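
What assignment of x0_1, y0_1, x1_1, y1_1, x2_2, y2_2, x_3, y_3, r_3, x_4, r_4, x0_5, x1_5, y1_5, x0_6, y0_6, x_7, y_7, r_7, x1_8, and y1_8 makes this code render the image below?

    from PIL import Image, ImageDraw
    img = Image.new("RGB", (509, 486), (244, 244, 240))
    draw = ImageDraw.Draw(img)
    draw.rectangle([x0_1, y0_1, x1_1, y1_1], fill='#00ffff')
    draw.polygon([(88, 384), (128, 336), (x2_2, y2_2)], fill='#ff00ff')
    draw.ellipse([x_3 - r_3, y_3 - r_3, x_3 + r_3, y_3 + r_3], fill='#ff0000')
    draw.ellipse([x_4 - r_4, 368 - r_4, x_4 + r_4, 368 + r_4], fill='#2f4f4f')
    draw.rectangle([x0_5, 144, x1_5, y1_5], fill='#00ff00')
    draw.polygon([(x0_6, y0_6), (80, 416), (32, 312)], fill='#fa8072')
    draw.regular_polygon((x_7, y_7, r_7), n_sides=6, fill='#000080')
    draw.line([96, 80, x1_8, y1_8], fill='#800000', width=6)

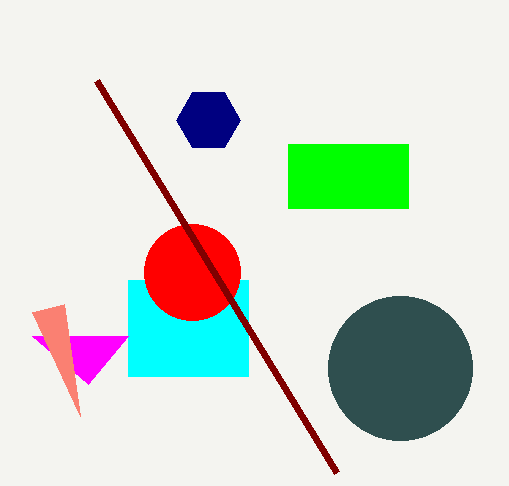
x0_1 = 128
y0_1 = 280
x1_1 = 248
y1_1 = 376
x2_2 = 32
y2_2 = 336
x_3 = 192
y_3 = 272
r_3 = 48
x_4 = 400
r_4 = 72
x0_5 = 288
x1_5 = 408
y1_5 = 208
x0_6 = 64
y0_6 = 304
x_7 = 208
y_7 = 120
r_7 = 32
x1_8 = 336
y1_8 = 472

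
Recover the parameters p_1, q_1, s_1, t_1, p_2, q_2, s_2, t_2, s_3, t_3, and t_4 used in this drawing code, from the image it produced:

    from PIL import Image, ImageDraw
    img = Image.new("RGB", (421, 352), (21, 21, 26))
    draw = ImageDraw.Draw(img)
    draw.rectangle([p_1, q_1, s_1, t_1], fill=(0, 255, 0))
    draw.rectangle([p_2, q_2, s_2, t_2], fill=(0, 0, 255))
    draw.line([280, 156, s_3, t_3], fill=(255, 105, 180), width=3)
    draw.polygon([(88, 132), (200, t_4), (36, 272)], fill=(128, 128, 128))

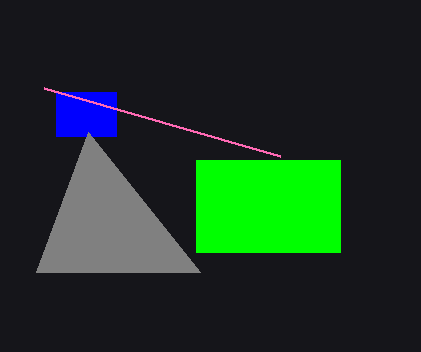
p_1 = 196
q_1 = 160
s_1 = 340
t_1 = 252
p_2 = 56
q_2 = 92
s_2 = 116
t_2 = 136
s_3 = 44
t_3 = 88
t_4 = 272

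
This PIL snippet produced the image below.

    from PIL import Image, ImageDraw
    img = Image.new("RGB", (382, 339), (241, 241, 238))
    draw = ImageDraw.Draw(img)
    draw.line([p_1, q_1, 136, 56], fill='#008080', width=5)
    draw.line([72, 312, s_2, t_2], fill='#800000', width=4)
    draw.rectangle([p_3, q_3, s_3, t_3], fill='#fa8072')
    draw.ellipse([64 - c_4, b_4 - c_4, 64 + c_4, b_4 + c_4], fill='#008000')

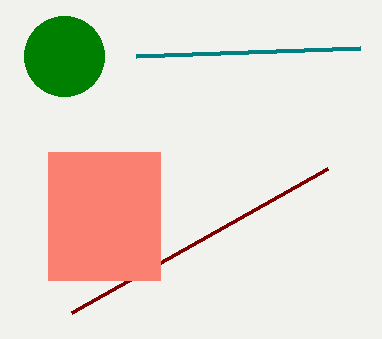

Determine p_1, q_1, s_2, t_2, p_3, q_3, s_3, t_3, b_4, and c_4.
p_1 = 360
q_1 = 48
s_2 = 328
t_2 = 168
p_3 = 48
q_3 = 152
s_3 = 160
t_3 = 280
b_4 = 56
c_4 = 40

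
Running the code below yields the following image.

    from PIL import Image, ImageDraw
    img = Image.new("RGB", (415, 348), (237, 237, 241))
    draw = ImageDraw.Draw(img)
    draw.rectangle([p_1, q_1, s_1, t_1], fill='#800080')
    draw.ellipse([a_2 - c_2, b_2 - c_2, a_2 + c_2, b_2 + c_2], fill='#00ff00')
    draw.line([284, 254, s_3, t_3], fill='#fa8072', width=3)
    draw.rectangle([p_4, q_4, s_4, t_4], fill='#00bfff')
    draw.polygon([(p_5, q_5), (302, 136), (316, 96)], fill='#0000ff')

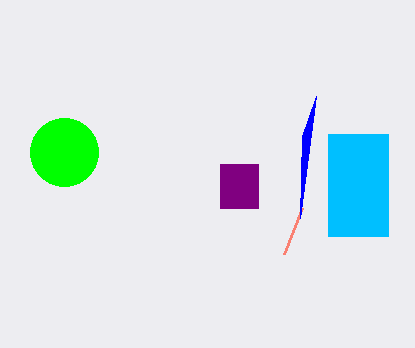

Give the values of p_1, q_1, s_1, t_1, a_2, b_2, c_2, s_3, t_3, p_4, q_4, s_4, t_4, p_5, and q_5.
p_1 = 220, q_1 = 164, s_1 = 258, t_1 = 208, a_2 = 64, b_2 = 152, c_2 = 34, s_3 = 302, t_3 = 208, p_4 = 328, q_4 = 134, s_4 = 388, t_4 = 236, p_5 = 300, q_5 = 218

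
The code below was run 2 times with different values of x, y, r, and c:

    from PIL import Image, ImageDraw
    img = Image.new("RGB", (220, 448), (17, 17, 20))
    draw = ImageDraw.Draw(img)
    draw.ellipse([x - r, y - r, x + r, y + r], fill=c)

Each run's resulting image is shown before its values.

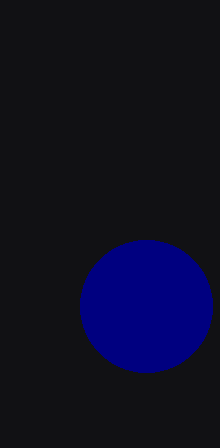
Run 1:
x = 146
y = 306
r = 66
c = 'navy'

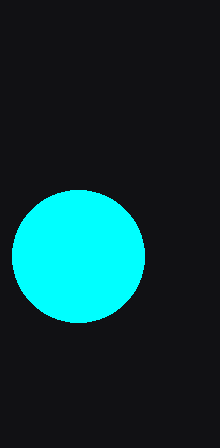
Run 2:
x = 78; y = 256; r = 66; c = 'cyan'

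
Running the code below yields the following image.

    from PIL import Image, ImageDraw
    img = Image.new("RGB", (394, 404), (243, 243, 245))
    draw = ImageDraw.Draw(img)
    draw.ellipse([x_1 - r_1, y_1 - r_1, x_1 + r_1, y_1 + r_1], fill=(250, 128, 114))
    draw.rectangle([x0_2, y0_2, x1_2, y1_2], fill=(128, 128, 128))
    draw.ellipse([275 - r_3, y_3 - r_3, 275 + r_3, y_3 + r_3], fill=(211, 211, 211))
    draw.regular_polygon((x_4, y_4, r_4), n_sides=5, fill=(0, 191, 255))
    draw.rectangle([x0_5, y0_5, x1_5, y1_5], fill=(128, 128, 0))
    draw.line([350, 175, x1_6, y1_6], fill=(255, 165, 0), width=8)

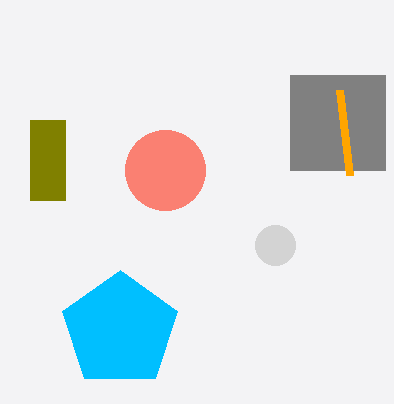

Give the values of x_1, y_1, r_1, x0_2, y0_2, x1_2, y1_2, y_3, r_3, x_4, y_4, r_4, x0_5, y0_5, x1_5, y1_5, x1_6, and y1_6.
x_1 = 165, y_1 = 170, r_1 = 40, x0_2 = 290, y0_2 = 75, x1_2 = 385, y1_2 = 170, y_3 = 245, r_3 = 20, x_4 = 120, y_4 = 330, r_4 = 60, x0_5 = 30, y0_5 = 120, x1_5 = 65, y1_5 = 200, x1_6 = 340, y1_6 = 90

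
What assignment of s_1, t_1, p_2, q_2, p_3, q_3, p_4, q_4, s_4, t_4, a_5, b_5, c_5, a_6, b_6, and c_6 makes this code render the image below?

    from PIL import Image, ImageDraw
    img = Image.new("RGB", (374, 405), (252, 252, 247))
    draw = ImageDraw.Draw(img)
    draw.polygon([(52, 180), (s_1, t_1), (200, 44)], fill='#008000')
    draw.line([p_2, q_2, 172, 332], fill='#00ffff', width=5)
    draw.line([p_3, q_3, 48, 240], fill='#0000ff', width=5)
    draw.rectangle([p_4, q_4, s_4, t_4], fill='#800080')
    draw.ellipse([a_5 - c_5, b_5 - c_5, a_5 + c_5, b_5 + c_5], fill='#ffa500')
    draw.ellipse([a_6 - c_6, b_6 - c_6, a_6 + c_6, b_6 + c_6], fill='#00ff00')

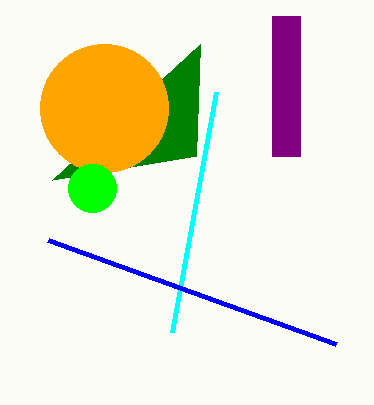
s_1 = 196; t_1 = 156; p_2 = 216; q_2 = 92; p_3 = 336; q_3 = 344; p_4 = 272; q_4 = 16; s_4 = 300; t_4 = 156; a_5 = 104; b_5 = 108; c_5 = 64; a_6 = 92; b_6 = 188; c_6 = 24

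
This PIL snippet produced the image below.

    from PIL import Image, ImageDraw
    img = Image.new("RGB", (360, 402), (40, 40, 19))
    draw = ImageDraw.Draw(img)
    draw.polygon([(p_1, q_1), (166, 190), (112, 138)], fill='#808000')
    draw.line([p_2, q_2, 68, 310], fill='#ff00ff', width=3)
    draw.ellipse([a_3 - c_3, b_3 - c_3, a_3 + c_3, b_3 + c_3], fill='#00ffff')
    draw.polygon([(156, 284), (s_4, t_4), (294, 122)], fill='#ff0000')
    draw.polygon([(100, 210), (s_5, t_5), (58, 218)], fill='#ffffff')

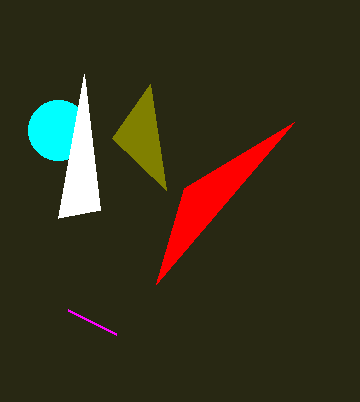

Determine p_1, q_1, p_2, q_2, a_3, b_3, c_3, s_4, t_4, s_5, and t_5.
p_1 = 150
q_1 = 84
p_2 = 116
q_2 = 334
a_3 = 58
b_3 = 130
c_3 = 30
s_4 = 184
t_4 = 188
s_5 = 84
t_5 = 74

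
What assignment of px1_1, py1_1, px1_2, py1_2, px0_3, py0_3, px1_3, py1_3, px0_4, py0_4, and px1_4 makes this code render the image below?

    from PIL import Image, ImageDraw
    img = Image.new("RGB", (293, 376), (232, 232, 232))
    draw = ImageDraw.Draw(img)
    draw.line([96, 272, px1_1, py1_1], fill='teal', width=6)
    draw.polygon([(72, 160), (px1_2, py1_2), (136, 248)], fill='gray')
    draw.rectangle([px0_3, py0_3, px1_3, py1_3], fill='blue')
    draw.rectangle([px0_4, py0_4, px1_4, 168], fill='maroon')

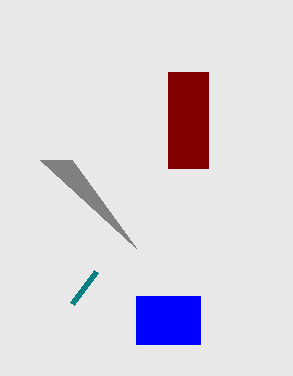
px1_1 = 72
py1_1 = 304
px1_2 = 40
py1_2 = 160
px0_3 = 136
py0_3 = 296
px1_3 = 200
py1_3 = 344
px0_4 = 168
py0_4 = 72
px1_4 = 208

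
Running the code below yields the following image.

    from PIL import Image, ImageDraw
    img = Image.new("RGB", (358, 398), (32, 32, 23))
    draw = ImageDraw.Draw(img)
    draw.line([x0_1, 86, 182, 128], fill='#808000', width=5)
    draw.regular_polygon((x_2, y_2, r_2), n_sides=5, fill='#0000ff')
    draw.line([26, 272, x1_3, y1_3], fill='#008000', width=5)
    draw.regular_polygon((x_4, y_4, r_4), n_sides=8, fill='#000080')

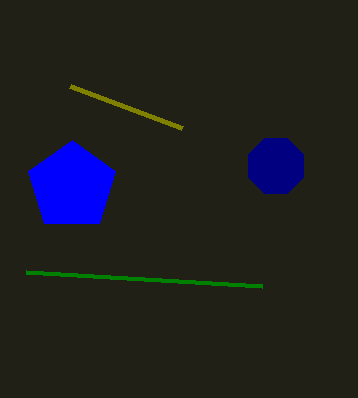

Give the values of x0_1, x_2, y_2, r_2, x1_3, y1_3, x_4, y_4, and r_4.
x0_1 = 70
x_2 = 72
y_2 = 186
r_2 = 46
x1_3 = 262
y1_3 = 286
x_4 = 276
y_4 = 166
r_4 = 30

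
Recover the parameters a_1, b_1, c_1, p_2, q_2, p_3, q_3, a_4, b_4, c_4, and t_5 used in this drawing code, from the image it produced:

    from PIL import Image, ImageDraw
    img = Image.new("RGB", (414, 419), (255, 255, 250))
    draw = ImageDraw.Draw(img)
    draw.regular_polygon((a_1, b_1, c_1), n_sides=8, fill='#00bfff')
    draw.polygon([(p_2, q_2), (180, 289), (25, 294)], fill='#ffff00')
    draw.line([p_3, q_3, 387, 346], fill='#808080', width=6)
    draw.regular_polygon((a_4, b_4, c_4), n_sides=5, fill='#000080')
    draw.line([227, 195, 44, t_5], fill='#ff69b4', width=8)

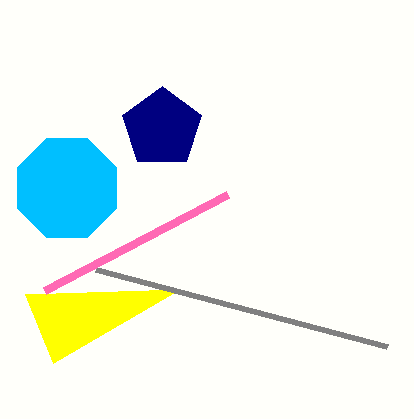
a_1 = 67
b_1 = 188
c_1 = 54
p_2 = 53
q_2 = 363
p_3 = 96
q_3 = 269
a_4 = 162
b_4 = 128
c_4 = 42
t_5 = 291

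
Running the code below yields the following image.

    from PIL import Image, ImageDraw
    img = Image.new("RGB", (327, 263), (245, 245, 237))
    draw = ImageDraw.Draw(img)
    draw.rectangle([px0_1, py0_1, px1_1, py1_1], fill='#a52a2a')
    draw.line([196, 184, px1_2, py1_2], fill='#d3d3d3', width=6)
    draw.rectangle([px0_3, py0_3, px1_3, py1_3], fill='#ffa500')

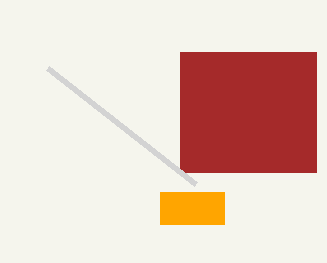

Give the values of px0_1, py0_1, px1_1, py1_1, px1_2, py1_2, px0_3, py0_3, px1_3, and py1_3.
px0_1 = 180
py0_1 = 52
px1_1 = 316
py1_1 = 172
px1_2 = 48
py1_2 = 68
px0_3 = 160
py0_3 = 192
px1_3 = 224
py1_3 = 224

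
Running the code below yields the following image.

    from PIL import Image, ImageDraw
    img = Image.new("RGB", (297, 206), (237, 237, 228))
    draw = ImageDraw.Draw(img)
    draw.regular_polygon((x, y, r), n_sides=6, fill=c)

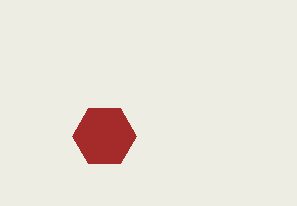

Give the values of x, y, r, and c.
x = 104
y = 136
r = 32
c = 'brown'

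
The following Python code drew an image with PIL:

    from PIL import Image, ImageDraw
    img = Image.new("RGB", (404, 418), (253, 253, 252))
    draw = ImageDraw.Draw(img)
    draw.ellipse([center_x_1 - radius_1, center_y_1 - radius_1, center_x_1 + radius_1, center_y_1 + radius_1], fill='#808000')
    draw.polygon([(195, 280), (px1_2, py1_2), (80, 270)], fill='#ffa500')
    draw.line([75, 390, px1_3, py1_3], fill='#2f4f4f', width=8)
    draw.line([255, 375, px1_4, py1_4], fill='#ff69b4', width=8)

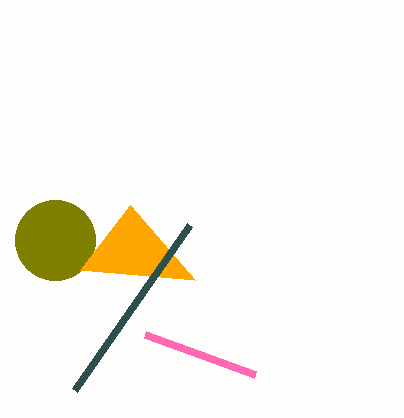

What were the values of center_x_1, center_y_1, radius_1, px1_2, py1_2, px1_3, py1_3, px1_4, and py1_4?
center_x_1 = 55
center_y_1 = 240
radius_1 = 40
px1_2 = 130
py1_2 = 205
px1_3 = 190
py1_3 = 225
px1_4 = 145
py1_4 = 335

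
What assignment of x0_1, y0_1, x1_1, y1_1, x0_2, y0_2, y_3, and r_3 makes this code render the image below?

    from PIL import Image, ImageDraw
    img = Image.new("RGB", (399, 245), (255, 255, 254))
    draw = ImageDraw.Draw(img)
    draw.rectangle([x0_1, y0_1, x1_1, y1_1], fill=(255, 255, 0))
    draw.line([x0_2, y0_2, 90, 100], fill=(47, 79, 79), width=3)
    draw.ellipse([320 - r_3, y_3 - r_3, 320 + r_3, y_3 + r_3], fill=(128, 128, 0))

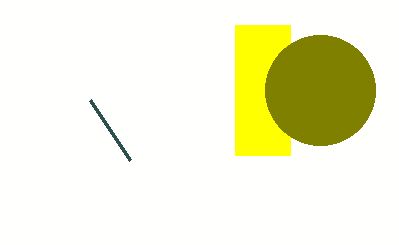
x0_1 = 235; y0_1 = 25; x1_1 = 290; y1_1 = 155; x0_2 = 130; y0_2 = 160; y_3 = 90; r_3 = 55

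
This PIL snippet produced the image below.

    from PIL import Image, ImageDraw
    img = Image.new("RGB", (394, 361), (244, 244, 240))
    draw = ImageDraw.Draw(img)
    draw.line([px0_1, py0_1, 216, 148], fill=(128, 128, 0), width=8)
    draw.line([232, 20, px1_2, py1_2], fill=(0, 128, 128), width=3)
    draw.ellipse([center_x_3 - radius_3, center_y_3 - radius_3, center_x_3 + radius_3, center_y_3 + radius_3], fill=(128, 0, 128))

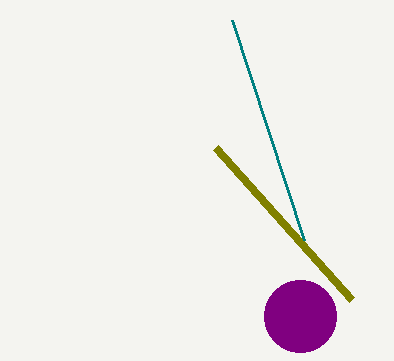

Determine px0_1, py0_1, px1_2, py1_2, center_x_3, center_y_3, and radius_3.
px0_1 = 352, py0_1 = 300, px1_2 = 304, py1_2 = 240, center_x_3 = 300, center_y_3 = 316, radius_3 = 36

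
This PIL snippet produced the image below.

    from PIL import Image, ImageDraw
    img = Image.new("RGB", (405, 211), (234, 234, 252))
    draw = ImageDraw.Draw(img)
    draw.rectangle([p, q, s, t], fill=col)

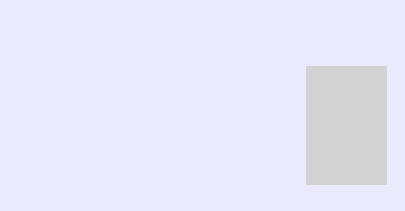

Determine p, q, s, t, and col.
p = 306
q = 66
s = 386
t = 184
col = 'lightgray'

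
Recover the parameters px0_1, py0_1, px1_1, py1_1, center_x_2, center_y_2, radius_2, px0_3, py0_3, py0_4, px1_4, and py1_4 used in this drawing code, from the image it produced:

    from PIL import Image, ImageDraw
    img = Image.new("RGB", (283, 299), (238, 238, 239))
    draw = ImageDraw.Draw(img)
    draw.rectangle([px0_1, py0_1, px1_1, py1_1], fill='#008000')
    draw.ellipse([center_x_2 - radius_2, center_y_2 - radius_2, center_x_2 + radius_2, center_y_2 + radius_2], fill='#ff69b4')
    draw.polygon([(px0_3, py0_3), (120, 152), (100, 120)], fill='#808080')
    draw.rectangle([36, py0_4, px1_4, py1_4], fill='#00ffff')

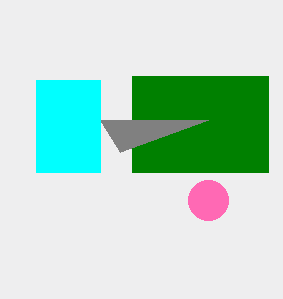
px0_1 = 132; py0_1 = 76; px1_1 = 268; py1_1 = 172; center_x_2 = 208; center_y_2 = 200; radius_2 = 20; px0_3 = 208; py0_3 = 120; py0_4 = 80; px1_4 = 100; py1_4 = 172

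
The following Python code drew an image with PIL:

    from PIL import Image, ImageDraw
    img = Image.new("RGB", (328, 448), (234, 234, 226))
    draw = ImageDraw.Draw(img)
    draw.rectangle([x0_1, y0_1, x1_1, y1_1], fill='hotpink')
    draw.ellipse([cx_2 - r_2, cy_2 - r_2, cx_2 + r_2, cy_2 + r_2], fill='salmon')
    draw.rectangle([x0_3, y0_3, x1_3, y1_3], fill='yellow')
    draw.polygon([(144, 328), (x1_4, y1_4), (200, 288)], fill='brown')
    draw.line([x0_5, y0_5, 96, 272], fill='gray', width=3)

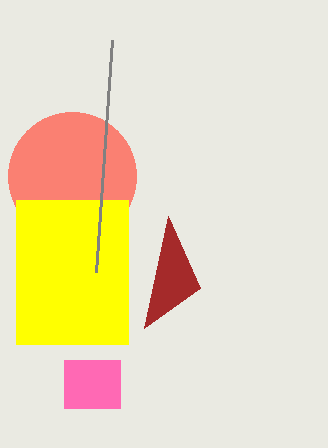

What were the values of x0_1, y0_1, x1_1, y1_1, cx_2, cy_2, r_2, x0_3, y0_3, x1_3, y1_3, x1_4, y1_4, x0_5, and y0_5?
x0_1 = 64, y0_1 = 360, x1_1 = 120, y1_1 = 408, cx_2 = 72, cy_2 = 176, r_2 = 64, x0_3 = 16, y0_3 = 200, x1_3 = 128, y1_3 = 344, x1_4 = 168, y1_4 = 216, x0_5 = 112, y0_5 = 40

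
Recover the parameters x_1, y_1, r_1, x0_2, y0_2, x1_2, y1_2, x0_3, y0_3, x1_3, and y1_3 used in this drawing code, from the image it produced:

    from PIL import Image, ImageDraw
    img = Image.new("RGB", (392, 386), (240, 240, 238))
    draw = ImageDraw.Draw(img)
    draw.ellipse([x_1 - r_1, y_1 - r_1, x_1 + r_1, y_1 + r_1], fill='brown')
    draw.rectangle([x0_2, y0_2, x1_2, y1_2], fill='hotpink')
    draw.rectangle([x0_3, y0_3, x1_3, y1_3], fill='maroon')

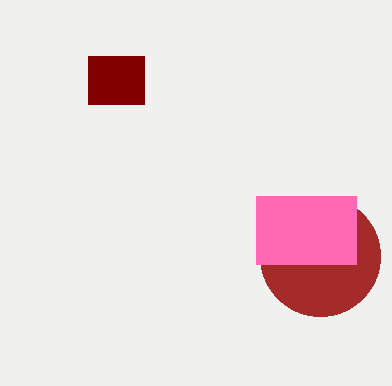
x_1 = 320; y_1 = 256; r_1 = 60; x0_2 = 256; y0_2 = 196; x1_2 = 356; y1_2 = 264; x0_3 = 88; y0_3 = 56; x1_3 = 144; y1_3 = 104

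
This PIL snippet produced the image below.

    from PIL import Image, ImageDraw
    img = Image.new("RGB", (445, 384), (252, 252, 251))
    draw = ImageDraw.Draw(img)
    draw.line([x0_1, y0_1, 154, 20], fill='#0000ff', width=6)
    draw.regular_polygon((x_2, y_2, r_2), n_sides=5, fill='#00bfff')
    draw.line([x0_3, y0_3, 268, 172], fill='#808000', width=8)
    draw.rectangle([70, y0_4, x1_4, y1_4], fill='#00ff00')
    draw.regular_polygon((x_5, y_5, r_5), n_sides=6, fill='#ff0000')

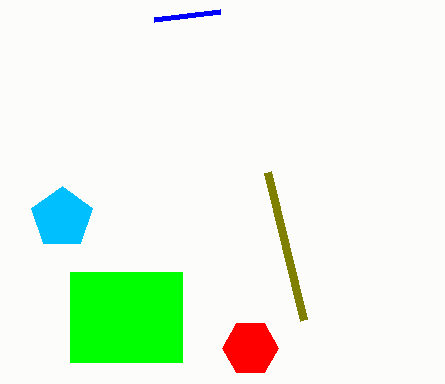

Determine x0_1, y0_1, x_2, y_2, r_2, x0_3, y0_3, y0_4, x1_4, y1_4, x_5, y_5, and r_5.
x0_1 = 220, y0_1 = 12, x_2 = 62, y_2 = 218, r_2 = 32, x0_3 = 304, y0_3 = 320, y0_4 = 272, x1_4 = 182, y1_4 = 362, x_5 = 250, y_5 = 348, r_5 = 28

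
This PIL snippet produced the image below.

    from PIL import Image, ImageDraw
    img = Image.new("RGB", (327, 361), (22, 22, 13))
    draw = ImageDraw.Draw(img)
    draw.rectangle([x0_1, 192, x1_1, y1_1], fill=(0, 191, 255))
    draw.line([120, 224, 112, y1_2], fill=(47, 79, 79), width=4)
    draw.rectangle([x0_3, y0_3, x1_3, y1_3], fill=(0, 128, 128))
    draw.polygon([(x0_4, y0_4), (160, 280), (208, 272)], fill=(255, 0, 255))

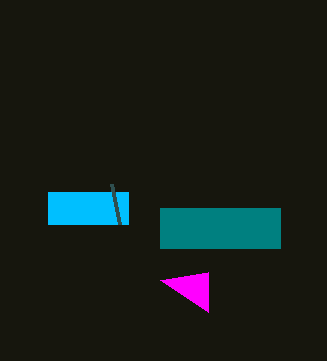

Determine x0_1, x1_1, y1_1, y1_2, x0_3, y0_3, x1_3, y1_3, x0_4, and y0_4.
x0_1 = 48
x1_1 = 128
y1_1 = 224
y1_2 = 184
x0_3 = 160
y0_3 = 208
x1_3 = 280
y1_3 = 248
x0_4 = 208
y0_4 = 312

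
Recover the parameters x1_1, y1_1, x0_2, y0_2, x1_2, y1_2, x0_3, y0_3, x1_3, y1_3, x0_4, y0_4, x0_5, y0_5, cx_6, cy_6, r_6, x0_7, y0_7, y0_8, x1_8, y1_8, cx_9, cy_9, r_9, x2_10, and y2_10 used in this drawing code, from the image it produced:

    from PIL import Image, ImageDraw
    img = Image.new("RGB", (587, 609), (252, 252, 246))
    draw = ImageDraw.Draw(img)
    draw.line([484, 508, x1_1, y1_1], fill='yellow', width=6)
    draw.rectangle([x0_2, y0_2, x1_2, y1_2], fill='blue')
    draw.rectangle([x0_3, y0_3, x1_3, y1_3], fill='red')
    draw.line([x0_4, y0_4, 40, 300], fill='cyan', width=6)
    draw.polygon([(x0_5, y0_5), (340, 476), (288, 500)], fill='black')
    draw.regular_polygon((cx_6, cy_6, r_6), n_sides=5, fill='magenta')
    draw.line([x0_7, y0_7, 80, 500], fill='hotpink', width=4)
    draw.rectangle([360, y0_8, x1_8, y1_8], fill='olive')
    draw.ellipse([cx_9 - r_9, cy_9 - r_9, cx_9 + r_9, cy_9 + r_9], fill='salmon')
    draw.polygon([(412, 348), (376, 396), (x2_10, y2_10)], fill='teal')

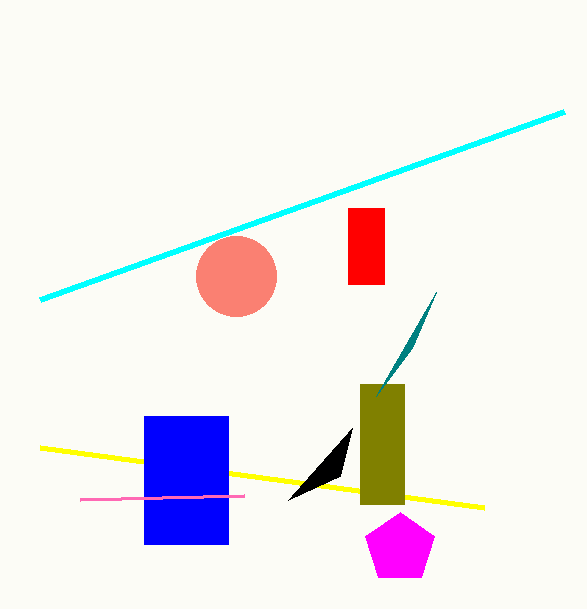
x1_1 = 40; y1_1 = 448; x0_2 = 144; y0_2 = 416; x1_2 = 228; y1_2 = 544; x0_3 = 348; y0_3 = 208; x1_3 = 384; y1_3 = 284; x0_4 = 564; y0_4 = 112; x0_5 = 352; y0_5 = 428; cx_6 = 400; cy_6 = 548; r_6 = 36; x0_7 = 244; y0_7 = 496; y0_8 = 384; x1_8 = 404; y1_8 = 504; cx_9 = 236; cy_9 = 276; r_9 = 40; x2_10 = 436; y2_10 = 292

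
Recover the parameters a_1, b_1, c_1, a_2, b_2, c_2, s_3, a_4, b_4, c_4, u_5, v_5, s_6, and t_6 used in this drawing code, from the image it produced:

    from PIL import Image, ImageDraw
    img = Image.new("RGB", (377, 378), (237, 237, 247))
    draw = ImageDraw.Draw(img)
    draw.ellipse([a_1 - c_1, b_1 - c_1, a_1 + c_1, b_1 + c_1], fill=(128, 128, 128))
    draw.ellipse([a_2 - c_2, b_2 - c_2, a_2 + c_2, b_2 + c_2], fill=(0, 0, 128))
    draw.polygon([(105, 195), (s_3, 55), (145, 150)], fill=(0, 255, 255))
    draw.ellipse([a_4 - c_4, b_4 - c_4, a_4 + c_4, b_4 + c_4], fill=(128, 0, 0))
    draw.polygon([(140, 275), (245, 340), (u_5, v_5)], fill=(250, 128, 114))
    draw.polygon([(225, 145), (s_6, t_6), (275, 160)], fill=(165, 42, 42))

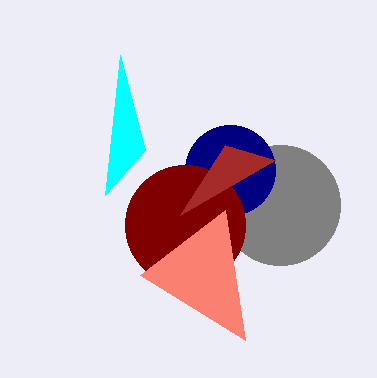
a_1 = 280, b_1 = 205, c_1 = 60, a_2 = 230, b_2 = 170, c_2 = 45, s_3 = 120, a_4 = 185, b_4 = 225, c_4 = 60, u_5 = 225, v_5 = 210, s_6 = 180, t_6 = 215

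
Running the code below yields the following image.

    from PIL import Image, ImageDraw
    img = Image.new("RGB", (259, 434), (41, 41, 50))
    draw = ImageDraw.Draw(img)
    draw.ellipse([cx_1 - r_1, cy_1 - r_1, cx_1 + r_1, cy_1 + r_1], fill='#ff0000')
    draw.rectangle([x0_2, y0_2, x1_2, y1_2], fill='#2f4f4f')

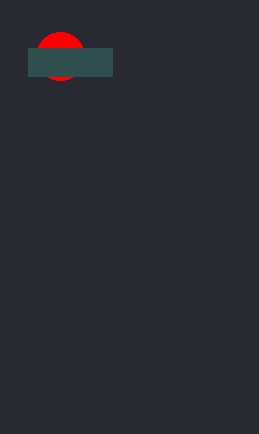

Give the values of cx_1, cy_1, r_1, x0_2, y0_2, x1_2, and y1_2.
cx_1 = 60; cy_1 = 56; r_1 = 24; x0_2 = 28; y0_2 = 48; x1_2 = 112; y1_2 = 76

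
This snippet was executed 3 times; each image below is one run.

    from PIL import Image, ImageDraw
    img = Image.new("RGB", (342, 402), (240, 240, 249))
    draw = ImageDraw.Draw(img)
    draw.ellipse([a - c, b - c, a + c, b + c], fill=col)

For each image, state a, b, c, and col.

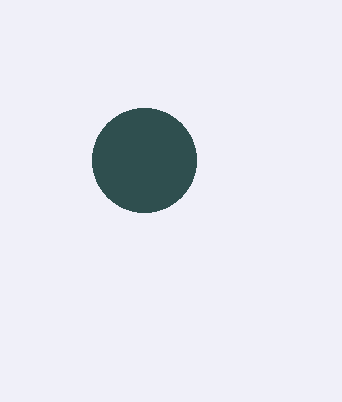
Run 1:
a = 144, b = 160, c = 52, col = 'darkslategray'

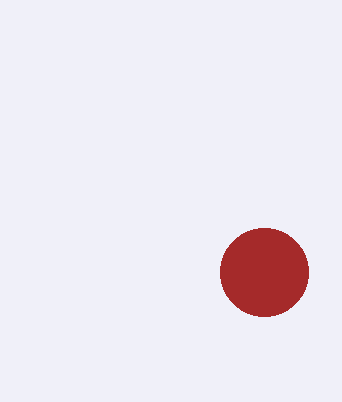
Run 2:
a = 264, b = 272, c = 44, col = 'brown'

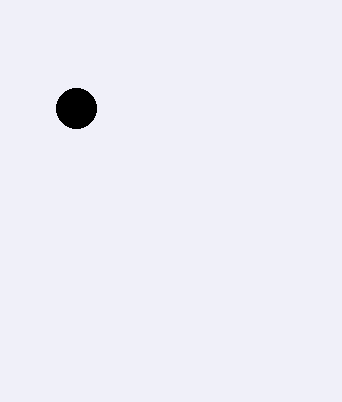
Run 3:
a = 76, b = 108, c = 20, col = 'black'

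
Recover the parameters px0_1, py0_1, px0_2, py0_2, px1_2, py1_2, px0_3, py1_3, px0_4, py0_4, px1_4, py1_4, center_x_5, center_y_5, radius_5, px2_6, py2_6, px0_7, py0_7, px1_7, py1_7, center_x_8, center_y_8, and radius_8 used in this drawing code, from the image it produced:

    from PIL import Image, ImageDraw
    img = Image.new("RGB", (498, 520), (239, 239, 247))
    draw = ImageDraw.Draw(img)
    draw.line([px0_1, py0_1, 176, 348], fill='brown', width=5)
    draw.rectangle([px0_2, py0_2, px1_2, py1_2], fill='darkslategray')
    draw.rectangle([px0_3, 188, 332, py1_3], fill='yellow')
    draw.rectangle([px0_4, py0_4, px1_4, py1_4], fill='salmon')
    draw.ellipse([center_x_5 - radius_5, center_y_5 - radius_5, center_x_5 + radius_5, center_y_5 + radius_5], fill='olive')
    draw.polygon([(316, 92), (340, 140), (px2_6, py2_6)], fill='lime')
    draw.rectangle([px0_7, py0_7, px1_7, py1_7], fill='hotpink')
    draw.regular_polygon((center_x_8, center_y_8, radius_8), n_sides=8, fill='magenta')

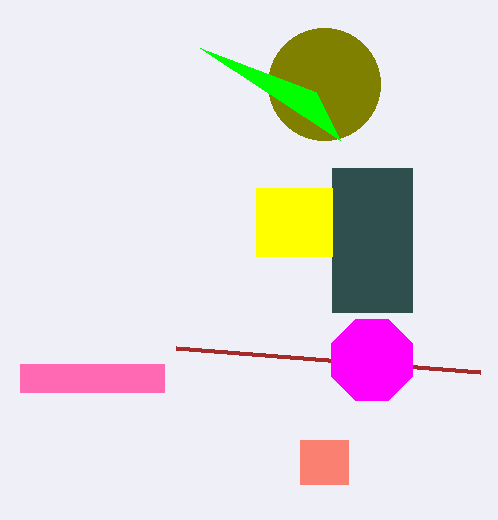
px0_1 = 480, py0_1 = 372, px0_2 = 332, py0_2 = 168, px1_2 = 412, py1_2 = 312, px0_3 = 256, py1_3 = 256, px0_4 = 300, py0_4 = 440, px1_4 = 348, py1_4 = 484, center_x_5 = 324, center_y_5 = 84, radius_5 = 56, px2_6 = 200, py2_6 = 48, px0_7 = 20, py0_7 = 364, px1_7 = 164, py1_7 = 392, center_x_8 = 372, center_y_8 = 360, radius_8 = 44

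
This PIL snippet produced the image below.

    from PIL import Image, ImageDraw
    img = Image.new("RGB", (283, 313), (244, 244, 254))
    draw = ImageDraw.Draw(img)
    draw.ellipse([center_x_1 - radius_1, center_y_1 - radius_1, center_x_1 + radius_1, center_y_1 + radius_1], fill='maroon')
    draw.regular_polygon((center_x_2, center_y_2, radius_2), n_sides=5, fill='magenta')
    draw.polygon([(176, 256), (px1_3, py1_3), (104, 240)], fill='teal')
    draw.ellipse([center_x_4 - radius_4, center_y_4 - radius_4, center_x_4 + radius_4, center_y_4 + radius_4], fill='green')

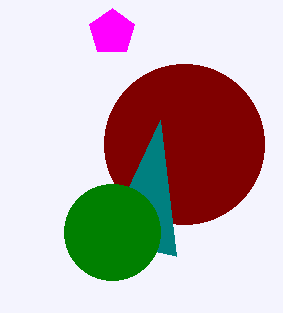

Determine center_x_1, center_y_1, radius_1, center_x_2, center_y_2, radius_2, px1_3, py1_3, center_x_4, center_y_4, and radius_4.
center_x_1 = 184, center_y_1 = 144, radius_1 = 80, center_x_2 = 112, center_y_2 = 32, radius_2 = 24, px1_3 = 160, py1_3 = 120, center_x_4 = 112, center_y_4 = 232, radius_4 = 48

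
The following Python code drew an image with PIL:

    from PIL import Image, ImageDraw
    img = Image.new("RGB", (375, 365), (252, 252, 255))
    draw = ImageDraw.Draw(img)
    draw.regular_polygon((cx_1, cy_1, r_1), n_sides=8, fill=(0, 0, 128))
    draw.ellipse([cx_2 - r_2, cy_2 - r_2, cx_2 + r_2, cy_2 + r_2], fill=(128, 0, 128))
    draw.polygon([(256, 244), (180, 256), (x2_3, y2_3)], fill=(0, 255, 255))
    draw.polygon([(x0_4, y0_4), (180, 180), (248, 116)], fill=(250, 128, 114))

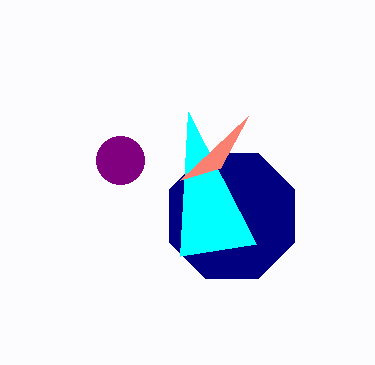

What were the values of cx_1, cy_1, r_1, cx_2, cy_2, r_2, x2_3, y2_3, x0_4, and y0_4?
cx_1 = 232
cy_1 = 216
r_1 = 68
cx_2 = 120
cy_2 = 160
r_2 = 24
x2_3 = 188
y2_3 = 112
x0_4 = 220
y0_4 = 168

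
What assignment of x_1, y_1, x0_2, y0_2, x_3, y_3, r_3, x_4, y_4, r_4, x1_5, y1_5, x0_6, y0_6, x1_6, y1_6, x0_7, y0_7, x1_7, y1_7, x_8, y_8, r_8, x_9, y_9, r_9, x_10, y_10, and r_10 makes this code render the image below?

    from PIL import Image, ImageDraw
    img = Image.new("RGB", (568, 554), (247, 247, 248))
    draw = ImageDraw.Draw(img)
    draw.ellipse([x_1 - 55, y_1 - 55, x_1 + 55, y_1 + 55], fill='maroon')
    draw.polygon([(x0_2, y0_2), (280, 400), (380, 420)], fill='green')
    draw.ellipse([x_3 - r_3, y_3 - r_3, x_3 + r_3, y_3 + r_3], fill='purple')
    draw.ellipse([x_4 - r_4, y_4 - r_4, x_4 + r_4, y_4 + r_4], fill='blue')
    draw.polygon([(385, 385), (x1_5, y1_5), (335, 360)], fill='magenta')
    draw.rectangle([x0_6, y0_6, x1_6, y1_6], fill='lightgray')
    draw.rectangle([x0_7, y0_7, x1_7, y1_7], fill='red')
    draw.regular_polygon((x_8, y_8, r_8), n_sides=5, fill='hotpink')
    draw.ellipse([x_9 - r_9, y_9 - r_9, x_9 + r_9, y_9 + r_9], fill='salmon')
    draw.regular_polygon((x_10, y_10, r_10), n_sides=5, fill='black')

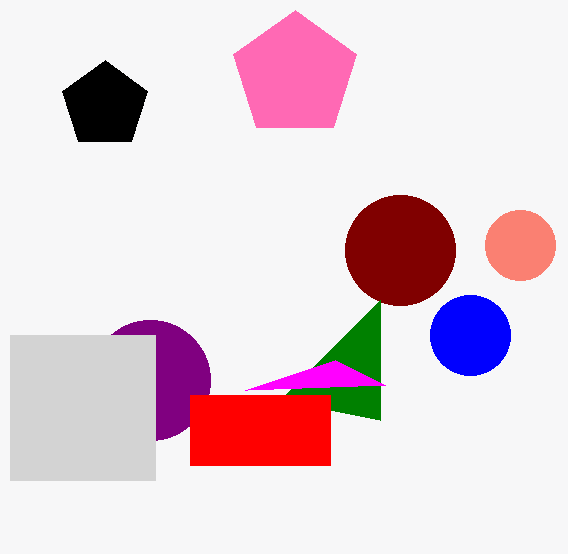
x_1 = 400, y_1 = 250, x0_2 = 380, y0_2 = 300, x_3 = 150, y_3 = 380, r_3 = 60, x_4 = 470, y_4 = 335, r_4 = 40, x1_5 = 245, y1_5 = 390, x0_6 = 10, y0_6 = 335, x1_6 = 155, y1_6 = 480, x0_7 = 190, y0_7 = 395, x1_7 = 330, y1_7 = 465, x_8 = 295, y_8 = 75, r_8 = 65, x_9 = 520, y_9 = 245, r_9 = 35, x_10 = 105, y_10 = 105, r_10 = 45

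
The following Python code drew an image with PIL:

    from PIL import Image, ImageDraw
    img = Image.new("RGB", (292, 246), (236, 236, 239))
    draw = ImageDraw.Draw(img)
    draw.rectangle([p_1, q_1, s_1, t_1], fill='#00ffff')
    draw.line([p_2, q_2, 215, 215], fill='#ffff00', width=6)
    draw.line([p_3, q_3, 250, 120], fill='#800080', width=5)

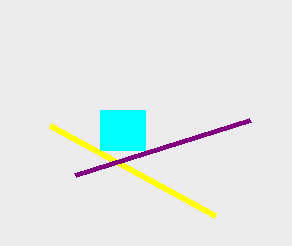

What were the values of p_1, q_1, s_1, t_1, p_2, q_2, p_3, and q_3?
p_1 = 100; q_1 = 110; s_1 = 145; t_1 = 150; p_2 = 50; q_2 = 125; p_3 = 75; q_3 = 175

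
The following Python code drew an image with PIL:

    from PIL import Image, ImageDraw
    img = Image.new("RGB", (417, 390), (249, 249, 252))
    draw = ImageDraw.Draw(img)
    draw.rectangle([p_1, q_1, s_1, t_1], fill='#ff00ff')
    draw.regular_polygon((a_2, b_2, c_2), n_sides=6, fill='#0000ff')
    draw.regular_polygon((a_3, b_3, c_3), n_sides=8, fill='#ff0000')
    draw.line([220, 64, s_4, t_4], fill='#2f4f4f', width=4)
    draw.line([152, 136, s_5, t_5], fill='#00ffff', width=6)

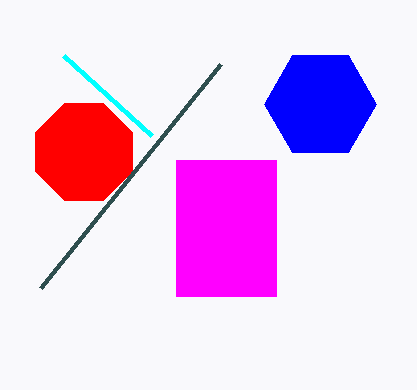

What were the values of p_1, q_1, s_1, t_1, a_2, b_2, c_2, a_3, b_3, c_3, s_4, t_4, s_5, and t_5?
p_1 = 176
q_1 = 160
s_1 = 276
t_1 = 296
a_2 = 320
b_2 = 104
c_2 = 56
a_3 = 84
b_3 = 152
c_3 = 52
s_4 = 40
t_4 = 288
s_5 = 64
t_5 = 56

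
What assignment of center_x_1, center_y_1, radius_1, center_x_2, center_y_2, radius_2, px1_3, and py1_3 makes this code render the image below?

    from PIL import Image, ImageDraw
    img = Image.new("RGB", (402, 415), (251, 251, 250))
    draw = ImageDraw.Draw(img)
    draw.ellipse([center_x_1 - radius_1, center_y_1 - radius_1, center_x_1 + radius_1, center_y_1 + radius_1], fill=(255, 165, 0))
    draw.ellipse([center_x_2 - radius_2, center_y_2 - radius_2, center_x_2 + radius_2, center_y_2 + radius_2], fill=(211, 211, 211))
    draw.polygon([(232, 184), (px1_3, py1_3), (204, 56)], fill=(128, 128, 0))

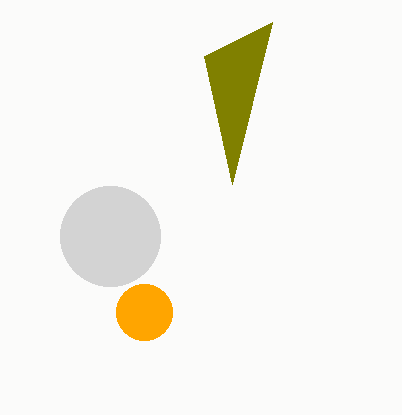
center_x_1 = 144; center_y_1 = 312; radius_1 = 28; center_x_2 = 110; center_y_2 = 236; radius_2 = 50; px1_3 = 272; py1_3 = 22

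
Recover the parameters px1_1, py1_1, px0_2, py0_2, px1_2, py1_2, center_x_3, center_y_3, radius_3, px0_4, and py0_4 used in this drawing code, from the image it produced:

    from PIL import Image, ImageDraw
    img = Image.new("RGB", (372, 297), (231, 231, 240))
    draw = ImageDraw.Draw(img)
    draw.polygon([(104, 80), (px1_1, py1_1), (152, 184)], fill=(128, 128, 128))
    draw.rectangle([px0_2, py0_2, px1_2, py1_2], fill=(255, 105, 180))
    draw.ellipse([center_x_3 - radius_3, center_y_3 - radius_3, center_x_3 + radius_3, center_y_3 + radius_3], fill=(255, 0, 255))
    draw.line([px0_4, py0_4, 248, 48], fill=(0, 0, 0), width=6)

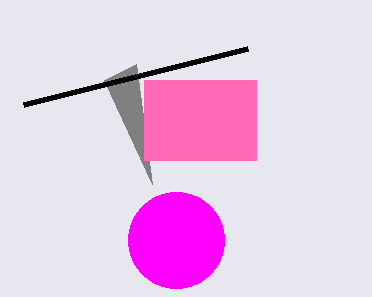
px1_1 = 136; py1_1 = 64; px0_2 = 144; py0_2 = 80; px1_2 = 256; py1_2 = 160; center_x_3 = 176; center_y_3 = 240; radius_3 = 48; px0_4 = 24; py0_4 = 104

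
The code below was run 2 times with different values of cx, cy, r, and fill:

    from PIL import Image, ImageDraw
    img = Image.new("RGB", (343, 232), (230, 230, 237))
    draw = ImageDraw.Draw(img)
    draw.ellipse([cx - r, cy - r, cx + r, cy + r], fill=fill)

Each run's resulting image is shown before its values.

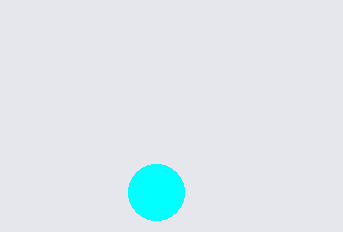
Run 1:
cx = 156, cy = 192, r = 28, fill = 'cyan'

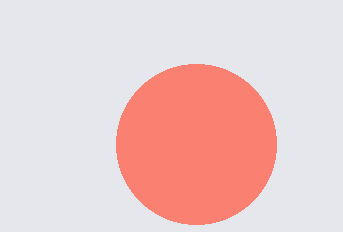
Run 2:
cx = 196
cy = 144
r = 80
fill = 'salmon'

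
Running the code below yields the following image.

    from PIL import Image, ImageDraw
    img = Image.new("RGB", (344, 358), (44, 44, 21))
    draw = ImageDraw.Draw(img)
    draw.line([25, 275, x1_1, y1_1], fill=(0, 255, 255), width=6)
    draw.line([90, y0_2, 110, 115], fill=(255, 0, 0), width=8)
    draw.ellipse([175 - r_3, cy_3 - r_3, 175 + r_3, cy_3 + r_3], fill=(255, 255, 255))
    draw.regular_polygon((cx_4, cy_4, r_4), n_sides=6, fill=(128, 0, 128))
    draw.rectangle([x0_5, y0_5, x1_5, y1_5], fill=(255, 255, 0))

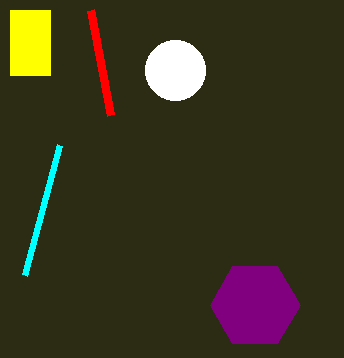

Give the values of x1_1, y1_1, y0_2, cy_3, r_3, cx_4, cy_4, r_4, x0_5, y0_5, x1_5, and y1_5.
x1_1 = 60; y1_1 = 145; y0_2 = 10; cy_3 = 70; r_3 = 30; cx_4 = 255; cy_4 = 305; r_4 = 45; x0_5 = 10; y0_5 = 10; x1_5 = 50; y1_5 = 75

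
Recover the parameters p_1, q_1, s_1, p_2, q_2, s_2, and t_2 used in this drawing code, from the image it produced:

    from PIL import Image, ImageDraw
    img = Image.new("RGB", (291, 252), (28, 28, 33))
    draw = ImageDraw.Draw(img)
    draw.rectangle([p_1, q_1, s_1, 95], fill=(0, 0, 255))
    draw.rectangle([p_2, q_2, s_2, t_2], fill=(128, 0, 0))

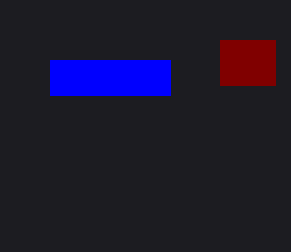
p_1 = 50, q_1 = 60, s_1 = 170, p_2 = 220, q_2 = 40, s_2 = 275, t_2 = 85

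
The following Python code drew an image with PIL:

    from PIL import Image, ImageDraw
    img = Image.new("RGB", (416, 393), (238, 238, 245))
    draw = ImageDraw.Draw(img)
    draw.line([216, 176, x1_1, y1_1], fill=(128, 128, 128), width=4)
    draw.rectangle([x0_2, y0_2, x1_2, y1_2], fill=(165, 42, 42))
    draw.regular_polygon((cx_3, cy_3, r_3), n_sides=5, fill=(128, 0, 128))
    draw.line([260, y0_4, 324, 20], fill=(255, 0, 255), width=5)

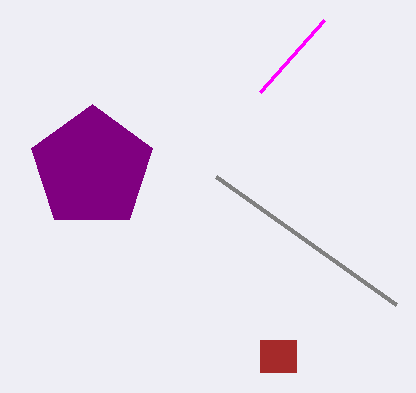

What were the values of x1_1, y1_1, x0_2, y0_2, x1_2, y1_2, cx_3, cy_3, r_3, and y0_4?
x1_1 = 396; y1_1 = 304; x0_2 = 260; y0_2 = 340; x1_2 = 296; y1_2 = 372; cx_3 = 92; cy_3 = 168; r_3 = 64; y0_4 = 92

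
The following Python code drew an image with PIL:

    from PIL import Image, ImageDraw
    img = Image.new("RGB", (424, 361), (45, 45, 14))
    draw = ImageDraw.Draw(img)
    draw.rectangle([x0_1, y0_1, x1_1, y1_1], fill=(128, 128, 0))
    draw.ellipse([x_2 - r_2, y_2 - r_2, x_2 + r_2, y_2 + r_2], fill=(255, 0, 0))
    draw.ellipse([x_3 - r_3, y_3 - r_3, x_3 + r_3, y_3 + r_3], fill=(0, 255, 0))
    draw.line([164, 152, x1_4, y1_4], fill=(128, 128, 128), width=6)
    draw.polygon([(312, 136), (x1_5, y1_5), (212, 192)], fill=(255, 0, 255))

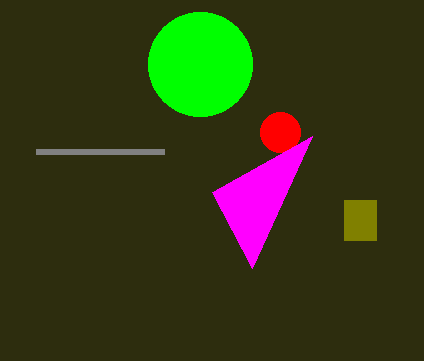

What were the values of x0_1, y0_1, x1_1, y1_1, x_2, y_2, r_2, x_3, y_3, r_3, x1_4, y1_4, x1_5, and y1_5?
x0_1 = 344
y0_1 = 200
x1_1 = 376
y1_1 = 240
x_2 = 280
y_2 = 132
r_2 = 20
x_3 = 200
y_3 = 64
r_3 = 52
x1_4 = 36
y1_4 = 152
x1_5 = 252
y1_5 = 268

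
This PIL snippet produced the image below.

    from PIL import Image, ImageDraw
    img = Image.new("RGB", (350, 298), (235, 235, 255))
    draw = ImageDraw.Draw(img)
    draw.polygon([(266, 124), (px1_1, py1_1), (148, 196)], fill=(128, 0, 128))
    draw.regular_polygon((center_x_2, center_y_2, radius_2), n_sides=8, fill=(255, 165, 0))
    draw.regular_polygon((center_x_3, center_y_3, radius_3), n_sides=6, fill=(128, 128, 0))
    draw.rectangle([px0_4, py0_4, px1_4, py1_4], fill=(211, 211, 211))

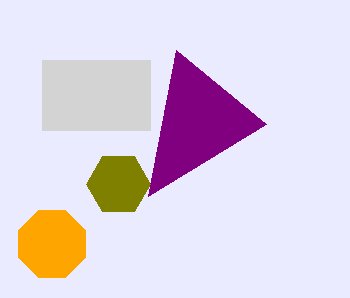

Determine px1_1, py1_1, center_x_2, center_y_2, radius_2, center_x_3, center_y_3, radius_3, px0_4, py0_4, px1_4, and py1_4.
px1_1 = 176, py1_1 = 50, center_x_2 = 52, center_y_2 = 244, radius_2 = 36, center_x_3 = 118, center_y_3 = 184, radius_3 = 32, px0_4 = 42, py0_4 = 60, px1_4 = 150, py1_4 = 130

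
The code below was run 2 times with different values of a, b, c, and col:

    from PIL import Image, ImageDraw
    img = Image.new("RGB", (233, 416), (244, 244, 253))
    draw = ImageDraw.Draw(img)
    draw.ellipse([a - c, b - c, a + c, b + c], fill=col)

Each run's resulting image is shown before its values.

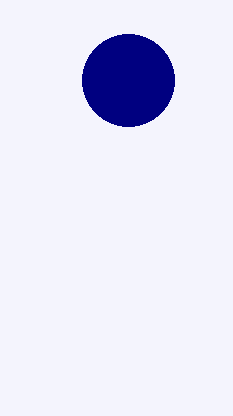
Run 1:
a = 128
b = 80
c = 46
col = 'navy'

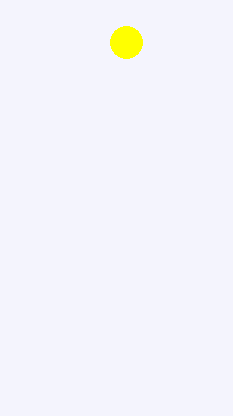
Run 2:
a = 126; b = 42; c = 16; col = 'yellow'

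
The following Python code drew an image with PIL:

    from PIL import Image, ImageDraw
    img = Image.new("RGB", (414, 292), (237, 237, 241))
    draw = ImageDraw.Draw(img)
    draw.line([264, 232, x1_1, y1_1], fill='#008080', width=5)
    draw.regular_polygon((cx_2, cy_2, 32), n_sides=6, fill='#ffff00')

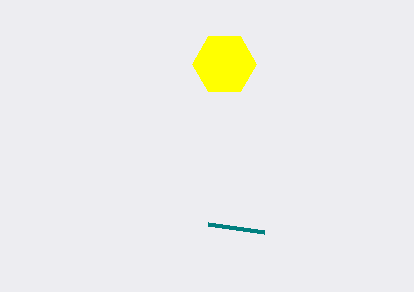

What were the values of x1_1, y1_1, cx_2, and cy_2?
x1_1 = 208
y1_1 = 224
cx_2 = 224
cy_2 = 64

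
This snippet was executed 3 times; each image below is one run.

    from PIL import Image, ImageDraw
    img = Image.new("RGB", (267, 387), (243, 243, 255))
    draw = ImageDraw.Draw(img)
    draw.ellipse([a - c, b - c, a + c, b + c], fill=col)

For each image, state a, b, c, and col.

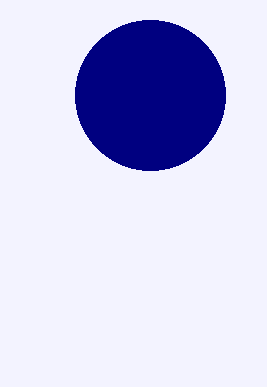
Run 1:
a = 150
b = 95
c = 75
col = 'navy'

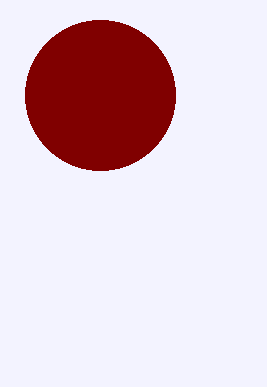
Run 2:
a = 100; b = 95; c = 75; col = 'maroon'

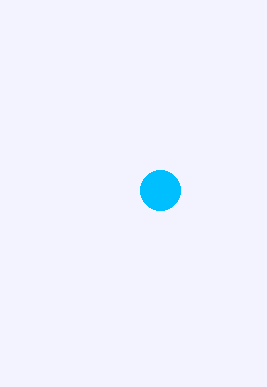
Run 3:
a = 160; b = 190; c = 20; col = 'deepskyblue'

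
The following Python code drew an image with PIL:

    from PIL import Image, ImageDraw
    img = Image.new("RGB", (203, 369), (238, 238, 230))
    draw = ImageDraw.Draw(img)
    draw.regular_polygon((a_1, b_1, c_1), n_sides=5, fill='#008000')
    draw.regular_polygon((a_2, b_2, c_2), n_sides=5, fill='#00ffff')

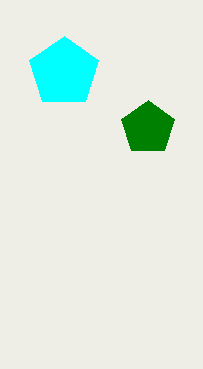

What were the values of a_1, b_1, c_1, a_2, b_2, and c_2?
a_1 = 148, b_1 = 128, c_1 = 28, a_2 = 64, b_2 = 72, c_2 = 36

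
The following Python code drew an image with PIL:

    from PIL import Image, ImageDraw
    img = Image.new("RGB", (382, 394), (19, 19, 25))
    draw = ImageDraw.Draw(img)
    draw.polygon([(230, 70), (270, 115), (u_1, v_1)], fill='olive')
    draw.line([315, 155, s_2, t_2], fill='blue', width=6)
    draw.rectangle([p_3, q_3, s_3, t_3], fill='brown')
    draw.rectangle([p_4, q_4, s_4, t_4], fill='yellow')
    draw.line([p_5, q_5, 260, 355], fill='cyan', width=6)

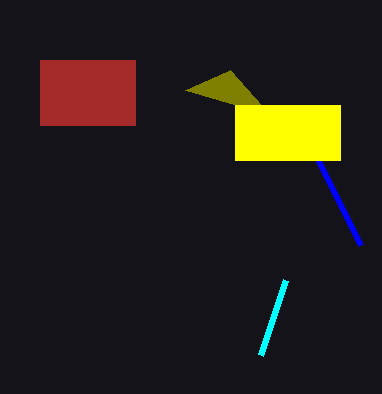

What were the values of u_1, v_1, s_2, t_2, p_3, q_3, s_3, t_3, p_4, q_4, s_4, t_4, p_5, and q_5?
u_1 = 185
v_1 = 90
s_2 = 360
t_2 = 245
p_3 = 40
q_3 = 60
s_3 = 135
t_3 = 125
p_4 = 235
q_4 = 105
s_4 = 340
t_4 = 160
p_5 = 285
q_5 = 280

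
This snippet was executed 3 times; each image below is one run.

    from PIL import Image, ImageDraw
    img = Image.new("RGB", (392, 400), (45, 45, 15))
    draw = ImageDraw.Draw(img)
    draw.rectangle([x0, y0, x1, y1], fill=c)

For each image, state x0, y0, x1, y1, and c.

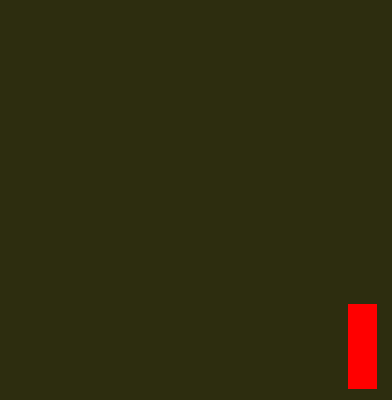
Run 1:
x0 = 348; y0 = 304; x1 = 376; y1 = 388; c = 'red'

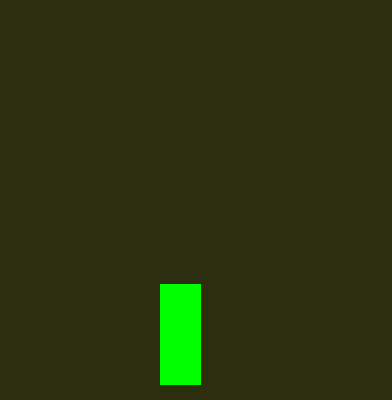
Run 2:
x0 = 160
y0 = 284
x1 = 200
y1 = 384
c = 'lime'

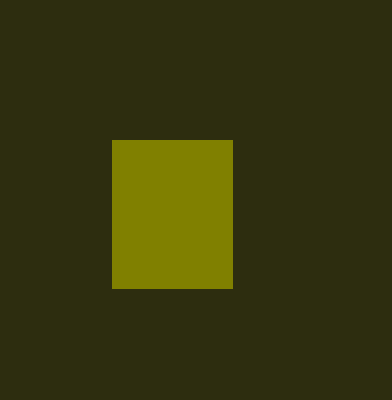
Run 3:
x0 = 112
y0 = 140
x1 = 232
y1 = 288
c = 'olive'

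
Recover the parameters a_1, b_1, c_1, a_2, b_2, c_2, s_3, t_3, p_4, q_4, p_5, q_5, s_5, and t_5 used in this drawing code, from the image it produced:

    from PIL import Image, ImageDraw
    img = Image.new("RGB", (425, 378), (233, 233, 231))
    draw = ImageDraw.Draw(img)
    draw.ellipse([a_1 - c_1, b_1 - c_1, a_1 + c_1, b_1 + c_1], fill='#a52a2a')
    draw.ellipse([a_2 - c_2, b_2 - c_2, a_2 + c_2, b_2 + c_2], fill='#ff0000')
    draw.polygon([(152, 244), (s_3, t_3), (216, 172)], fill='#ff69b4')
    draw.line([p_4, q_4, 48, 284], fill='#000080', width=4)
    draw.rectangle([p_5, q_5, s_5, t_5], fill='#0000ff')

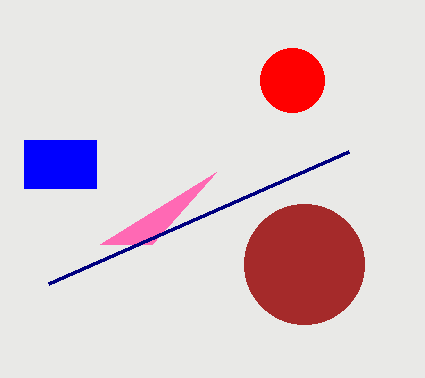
a_1 = 304
b_1 = 264
c_1 = 60
a_2 = 292
b_2 = 80
c_2 = 32
s_3 = 100
t_3 = 244
p_4 = 348
q_4 = 152
p_5 = 24
q_5 = 140
s_5 = 96
t_5 = 188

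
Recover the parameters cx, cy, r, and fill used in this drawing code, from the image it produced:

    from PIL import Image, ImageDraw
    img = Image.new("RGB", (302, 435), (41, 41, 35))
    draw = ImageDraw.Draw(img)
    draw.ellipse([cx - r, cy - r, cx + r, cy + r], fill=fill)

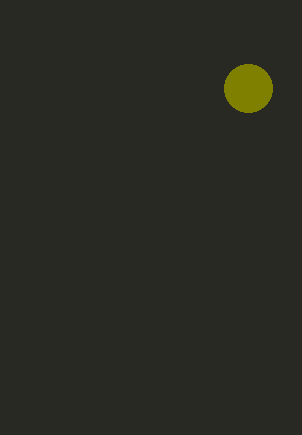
cx = 248; cy = 88; r = 24; fill = 'olive'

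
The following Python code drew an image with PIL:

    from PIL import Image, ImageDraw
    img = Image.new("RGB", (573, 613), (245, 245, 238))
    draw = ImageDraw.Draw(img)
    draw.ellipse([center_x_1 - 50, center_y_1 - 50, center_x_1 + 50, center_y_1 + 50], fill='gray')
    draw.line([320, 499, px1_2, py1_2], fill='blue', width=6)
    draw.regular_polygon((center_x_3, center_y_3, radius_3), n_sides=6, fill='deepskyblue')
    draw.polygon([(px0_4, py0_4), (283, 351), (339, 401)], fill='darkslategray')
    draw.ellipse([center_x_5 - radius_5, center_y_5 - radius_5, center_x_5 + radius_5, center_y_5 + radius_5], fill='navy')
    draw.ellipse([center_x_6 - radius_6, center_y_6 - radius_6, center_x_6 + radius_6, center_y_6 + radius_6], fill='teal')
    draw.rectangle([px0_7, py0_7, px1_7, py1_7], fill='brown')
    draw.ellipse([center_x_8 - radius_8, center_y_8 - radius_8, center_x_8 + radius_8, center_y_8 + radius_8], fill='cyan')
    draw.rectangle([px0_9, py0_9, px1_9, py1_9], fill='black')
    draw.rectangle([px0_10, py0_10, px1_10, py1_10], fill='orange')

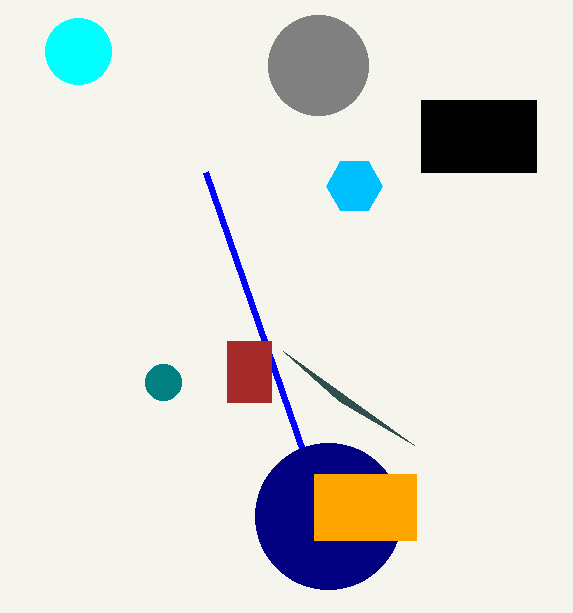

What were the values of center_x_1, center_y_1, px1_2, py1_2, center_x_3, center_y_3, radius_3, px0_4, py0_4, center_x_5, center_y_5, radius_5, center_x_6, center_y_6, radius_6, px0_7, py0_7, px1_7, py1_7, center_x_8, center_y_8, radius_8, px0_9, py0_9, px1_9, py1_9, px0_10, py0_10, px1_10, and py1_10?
center_x_1 = 318
center_y_1 = 65
px1_2 = 206
py1_2 = 172
center_x_3 = 354
center_y_3 = 186
radius_3 = 28
px0_4 = 414
py0_4 = 445
center_x_5 = 328
center_y_5 = 516
radius_5 = 73
center_x_6 = 163
center_y_6 = 382
radius_6 = 18
px0_7 = 227
py0_7 = 341
px1_7 = 271
py1_7 = 402
center_x_8 = 78
center_y_8 = 51
radius_8 = 33
px0_9 = 421
py0_9 = 100
px1_9 = 536
py1_9 = 172
px0_10 = 314
py0_10 = 474
px1_10 = 416
py1_10 = 540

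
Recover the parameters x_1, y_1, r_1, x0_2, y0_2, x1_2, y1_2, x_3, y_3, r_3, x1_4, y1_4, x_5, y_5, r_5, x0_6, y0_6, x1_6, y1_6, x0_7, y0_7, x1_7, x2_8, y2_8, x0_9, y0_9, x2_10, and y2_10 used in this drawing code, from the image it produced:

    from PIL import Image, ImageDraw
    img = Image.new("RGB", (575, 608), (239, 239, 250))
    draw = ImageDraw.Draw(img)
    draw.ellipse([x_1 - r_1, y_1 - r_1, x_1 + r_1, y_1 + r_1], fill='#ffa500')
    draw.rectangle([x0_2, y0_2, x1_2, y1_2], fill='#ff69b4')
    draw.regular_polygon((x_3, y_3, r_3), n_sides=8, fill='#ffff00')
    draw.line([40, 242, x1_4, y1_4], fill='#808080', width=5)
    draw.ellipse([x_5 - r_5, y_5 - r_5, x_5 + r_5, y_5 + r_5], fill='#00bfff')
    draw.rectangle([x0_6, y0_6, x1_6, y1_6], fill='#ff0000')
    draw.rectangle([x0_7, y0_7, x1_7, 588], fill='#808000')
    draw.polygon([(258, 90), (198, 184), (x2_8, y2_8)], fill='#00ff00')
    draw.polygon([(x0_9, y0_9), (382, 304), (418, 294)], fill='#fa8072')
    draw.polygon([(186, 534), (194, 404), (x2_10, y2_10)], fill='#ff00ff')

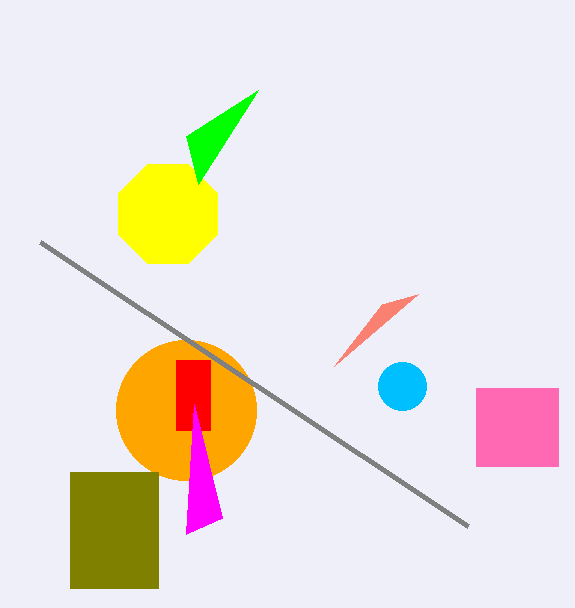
x_1 = 186; y_1 = 410; r_1 = 70; x0_2 = 476; y0_2 = 388; x1_2 = 558; y1_2 = 466; x_3 = 168; y_3 = 214; r_3 = 54; x1_4 = 468; y1_4 = 526; x_5 = 402; y_5 = 386; r_5 = 24; x0_6 = 176; y0_6 = 360; x1_6 = 210; y1_6 = 430; x0_7 = 70; y0_7 = 472; x1_7 = 158; x2_8 = 186; y2_8 = 136; x0_9 = 334; y0_9 = 366; x2_10 = 222; y2_10 = 518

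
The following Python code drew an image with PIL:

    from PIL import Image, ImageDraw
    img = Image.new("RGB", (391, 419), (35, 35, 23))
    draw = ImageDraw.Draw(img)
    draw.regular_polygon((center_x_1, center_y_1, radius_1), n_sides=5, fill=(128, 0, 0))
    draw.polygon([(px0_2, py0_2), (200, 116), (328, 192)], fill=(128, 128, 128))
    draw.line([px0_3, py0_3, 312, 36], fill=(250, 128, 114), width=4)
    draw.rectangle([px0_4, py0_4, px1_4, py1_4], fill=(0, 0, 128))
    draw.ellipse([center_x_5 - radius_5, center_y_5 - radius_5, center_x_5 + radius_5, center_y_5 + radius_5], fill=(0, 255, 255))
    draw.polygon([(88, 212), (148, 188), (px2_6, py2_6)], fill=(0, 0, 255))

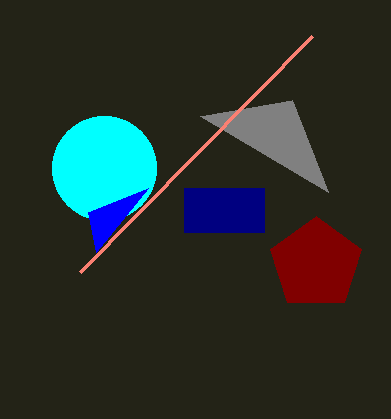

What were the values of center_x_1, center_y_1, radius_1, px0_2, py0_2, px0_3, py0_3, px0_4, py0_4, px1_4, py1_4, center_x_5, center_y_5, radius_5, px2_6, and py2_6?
center_x_1 = 316
center_y_1 = 264
radius_1 = 48
px0_2 = 292
py0_2 = 100
px0_3 = 80
py0_3 = 272
px0_4 = 184
py0_4 = 188
px1_4 = 264
py1_4 = 232
center_x_5 = 104
center_y_5 = 168
radius_5 = 52
px2_6 = 96
py2_6 = 252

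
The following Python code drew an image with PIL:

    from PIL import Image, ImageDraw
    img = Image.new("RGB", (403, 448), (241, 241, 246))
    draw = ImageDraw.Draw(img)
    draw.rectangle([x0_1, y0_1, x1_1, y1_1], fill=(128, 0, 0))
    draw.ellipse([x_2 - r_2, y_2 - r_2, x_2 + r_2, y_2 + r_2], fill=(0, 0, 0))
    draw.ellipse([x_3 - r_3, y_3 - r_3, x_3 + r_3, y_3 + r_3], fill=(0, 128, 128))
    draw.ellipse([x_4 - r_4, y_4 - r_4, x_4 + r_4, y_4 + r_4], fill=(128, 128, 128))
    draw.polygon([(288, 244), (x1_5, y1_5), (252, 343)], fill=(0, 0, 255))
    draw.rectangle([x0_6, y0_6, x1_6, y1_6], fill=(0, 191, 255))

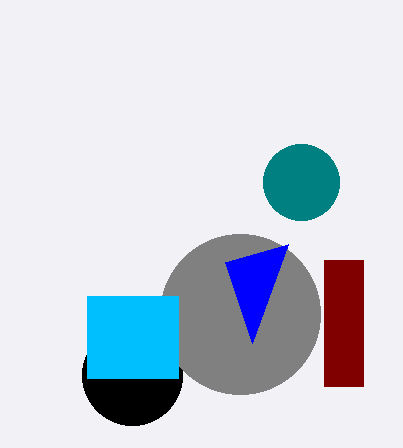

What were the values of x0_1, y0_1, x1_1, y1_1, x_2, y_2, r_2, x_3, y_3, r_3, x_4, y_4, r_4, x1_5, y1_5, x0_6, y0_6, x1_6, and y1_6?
x0_1 = 324; y0_1 = 260; x1_1 = 363; y1_1 = 386; x_2 = 132; y_2 = 375; r_2 = 50; x_3 = 301; y_3 = 182; r_3 = 38; x_4 = 240; y_4 = 314; r_4 = 80; x1_5 = 225; y1_5 = 262; x0_6 = 87; y0_6 = 296; x1_6 = 178; y1_6 = 378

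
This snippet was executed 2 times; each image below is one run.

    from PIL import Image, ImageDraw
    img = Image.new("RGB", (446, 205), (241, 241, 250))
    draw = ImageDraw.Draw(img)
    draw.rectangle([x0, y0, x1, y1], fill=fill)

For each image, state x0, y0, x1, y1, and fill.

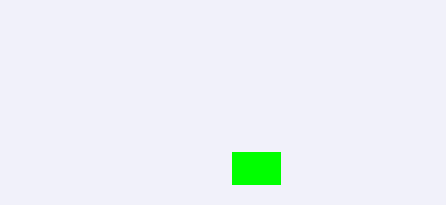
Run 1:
x0 = 232; y0 = 152; x1 = 280; y1 = 184; fill = 'lime'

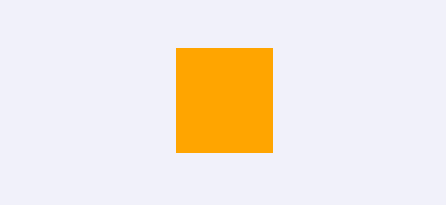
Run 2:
x0 = 176; y0 = 48; x1 = 272; y1 = 152; fill = 'orange'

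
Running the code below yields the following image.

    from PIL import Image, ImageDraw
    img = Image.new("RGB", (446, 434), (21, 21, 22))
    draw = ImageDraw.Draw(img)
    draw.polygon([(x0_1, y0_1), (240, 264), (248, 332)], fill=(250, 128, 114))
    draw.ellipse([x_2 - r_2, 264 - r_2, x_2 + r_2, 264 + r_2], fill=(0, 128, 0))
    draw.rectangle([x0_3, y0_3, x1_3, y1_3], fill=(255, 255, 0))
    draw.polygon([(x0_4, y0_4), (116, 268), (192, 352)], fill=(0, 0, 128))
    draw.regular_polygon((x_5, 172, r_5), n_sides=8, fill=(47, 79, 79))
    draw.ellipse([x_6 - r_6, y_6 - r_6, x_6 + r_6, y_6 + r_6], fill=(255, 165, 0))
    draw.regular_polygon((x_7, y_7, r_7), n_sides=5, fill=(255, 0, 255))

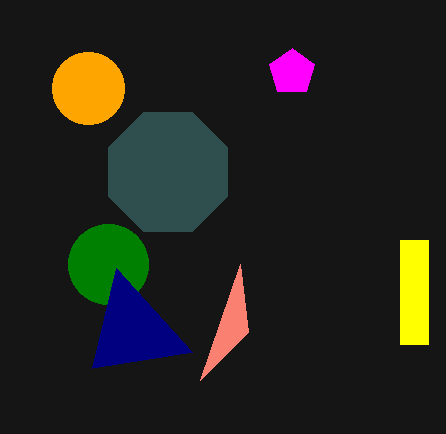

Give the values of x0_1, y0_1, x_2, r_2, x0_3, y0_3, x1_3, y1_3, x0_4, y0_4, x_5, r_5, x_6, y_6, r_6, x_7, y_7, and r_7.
x0_1 = 200; y0_1 = 380; x_2 = 108; r_2 = 40; x0_3 = 400; y0_3 = 240; x1_3 = 428; y1_3 = 344; x0_4 = 92; y0_4 = 368; x_5 = 168; r_5 = 64; x_6 = 88; y_6 = 88; r_6 = 36; x_7 = 292; y_7 = 72; r_7 = 24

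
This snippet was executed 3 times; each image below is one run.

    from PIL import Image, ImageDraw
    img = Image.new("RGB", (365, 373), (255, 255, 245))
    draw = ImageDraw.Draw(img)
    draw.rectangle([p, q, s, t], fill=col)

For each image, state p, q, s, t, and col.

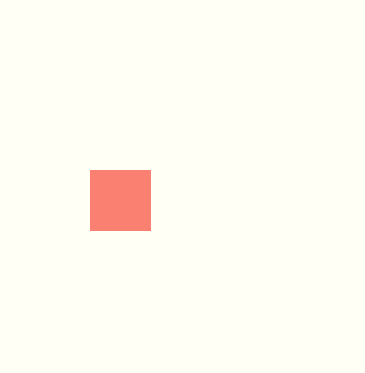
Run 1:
p = 90, q = 170, s = 150, t = 230, col = 'salmon'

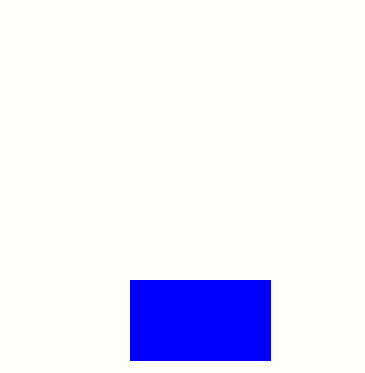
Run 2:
p = 130
q = 280
s = 270
t = 360
col = 'blue'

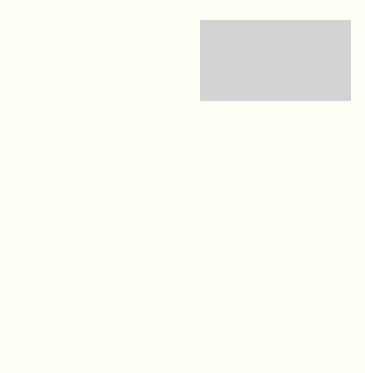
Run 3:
p = 200; q = 20; s = 350; t = 100; col = 'lightgray'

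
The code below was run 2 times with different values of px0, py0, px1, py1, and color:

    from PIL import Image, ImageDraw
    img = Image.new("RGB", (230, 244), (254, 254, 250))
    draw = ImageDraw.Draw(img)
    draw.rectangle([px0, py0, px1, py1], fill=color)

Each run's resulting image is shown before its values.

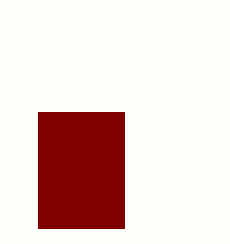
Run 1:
px0 = 38, py0 = 112, px1 = 124, py1 = 228, color = 'maroon'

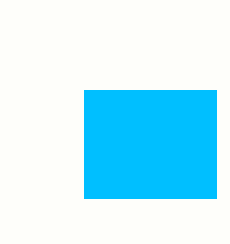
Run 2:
px0 = 84
py0 = 90
px1 = 216
py1 = 198
color = 'deepskyblue'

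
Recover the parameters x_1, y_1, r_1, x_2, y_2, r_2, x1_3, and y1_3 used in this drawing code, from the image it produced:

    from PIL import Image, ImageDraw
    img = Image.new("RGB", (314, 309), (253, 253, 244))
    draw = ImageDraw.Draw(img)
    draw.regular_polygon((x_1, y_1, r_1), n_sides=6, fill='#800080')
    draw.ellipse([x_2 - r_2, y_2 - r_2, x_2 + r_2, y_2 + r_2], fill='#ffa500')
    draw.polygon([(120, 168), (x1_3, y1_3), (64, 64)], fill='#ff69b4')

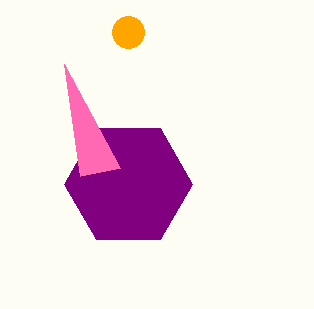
x_1 = 128, y_1 = 184, r_1 = 64, x_2 = 128, y_2 = 32, r_2 = 16, x1_3 = 80, y1_3 = 176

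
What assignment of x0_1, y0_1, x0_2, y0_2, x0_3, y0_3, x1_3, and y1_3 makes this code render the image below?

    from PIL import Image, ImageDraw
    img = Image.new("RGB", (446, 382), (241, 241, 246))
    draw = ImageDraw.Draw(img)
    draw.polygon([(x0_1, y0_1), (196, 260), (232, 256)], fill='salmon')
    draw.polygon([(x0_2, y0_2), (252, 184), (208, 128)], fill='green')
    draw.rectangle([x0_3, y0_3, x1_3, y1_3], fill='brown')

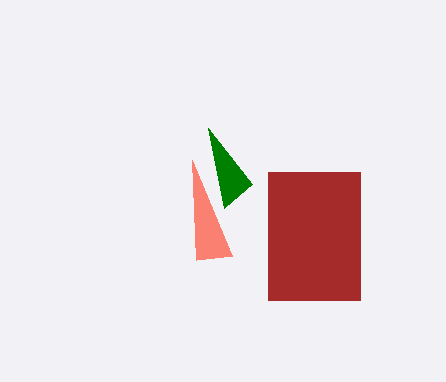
x0_1 = 192; y0_1 = 160; x0_2 = 224; y0_2 = 208; x0_3 = 268; y0_3 = 172; x1_3 = 360; y1_3 = 300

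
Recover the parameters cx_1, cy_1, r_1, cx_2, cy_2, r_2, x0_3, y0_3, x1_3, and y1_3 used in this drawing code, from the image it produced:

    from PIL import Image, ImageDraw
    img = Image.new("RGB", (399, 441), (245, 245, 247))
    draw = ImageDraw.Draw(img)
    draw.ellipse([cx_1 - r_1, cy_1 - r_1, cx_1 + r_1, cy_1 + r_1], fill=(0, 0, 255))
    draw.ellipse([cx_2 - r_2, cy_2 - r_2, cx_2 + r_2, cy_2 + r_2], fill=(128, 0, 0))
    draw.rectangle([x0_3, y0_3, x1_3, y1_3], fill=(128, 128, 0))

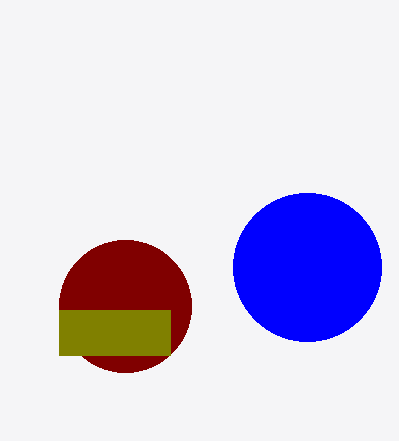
cx_1 = 307; cy_1 = 267; r_1 = 74; cx_2 = 125; cy_2 = 306; r_2 = 66; x0_3 = 59; y0_3 = 310; x1_3 = 170; y1_3 = 355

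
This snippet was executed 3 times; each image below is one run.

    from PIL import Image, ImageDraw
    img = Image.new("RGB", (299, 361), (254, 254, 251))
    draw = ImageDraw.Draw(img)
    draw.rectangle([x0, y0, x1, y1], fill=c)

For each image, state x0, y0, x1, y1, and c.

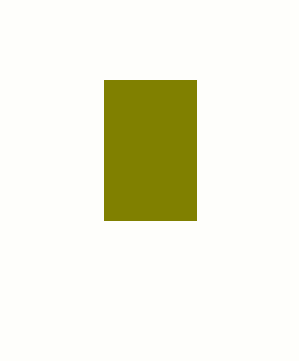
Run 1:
x0 = 104; y0 = 80; x1 = 196; y1 = 220; c = 'olive'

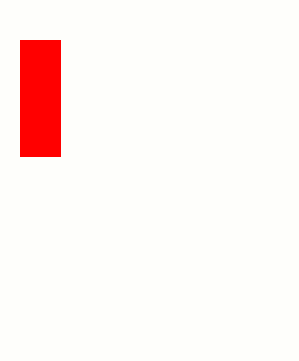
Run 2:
x0 = 20, y0 = 40, x1 = 60, y1 = 156, c = 'red'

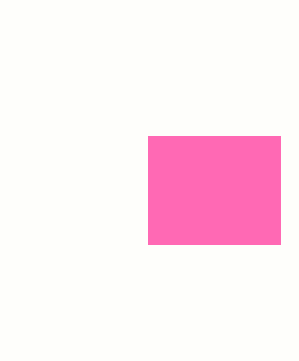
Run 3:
x0 = 148
y0 = 136
x1 = 280
y1 = 244
c = 'hotpink'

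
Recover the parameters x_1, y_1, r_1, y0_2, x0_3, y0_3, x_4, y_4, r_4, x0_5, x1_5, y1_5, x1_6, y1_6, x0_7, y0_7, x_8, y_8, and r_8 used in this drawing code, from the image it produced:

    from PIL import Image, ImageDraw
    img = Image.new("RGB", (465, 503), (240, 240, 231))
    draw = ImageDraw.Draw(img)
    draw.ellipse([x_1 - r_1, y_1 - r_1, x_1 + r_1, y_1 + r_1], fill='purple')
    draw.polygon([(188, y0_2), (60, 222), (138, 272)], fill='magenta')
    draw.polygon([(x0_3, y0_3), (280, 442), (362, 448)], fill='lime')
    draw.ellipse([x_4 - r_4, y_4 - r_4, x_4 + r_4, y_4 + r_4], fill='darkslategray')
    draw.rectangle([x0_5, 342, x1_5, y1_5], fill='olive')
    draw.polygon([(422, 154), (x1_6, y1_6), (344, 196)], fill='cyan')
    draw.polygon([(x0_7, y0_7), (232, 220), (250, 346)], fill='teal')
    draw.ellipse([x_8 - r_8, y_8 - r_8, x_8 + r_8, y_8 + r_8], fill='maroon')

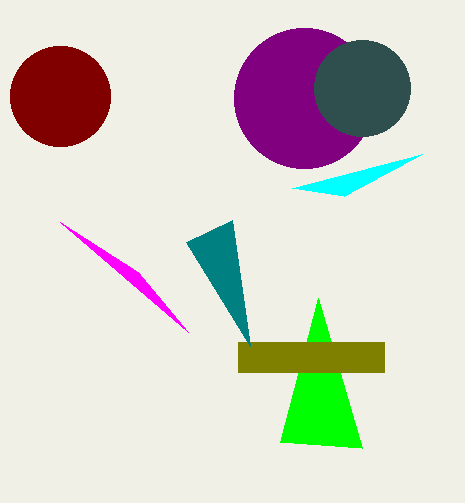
x_1 = 304, y_1 = 98, r_1 = 70, y0_2 = 332, x0_3 = 318, y0_3 = 298, x_4 = 362, y_4 = 88, r_4 = 48, x0_5 = 238, x1_5 = 384, y1_5 = 372, x1_6 = 292, y1_6 = 188, x0_7 = 186, y0_7 = 242, x_8 = 60, y_8 = 96, r_8 = 50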